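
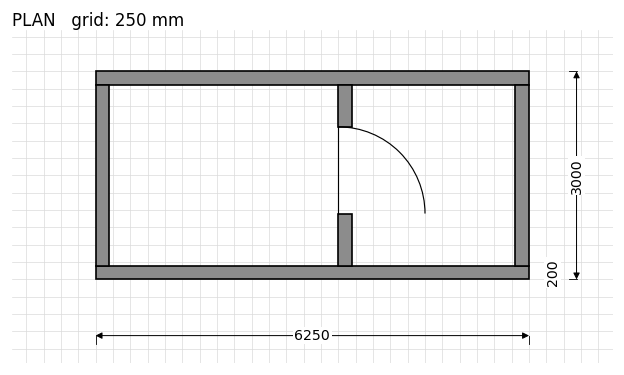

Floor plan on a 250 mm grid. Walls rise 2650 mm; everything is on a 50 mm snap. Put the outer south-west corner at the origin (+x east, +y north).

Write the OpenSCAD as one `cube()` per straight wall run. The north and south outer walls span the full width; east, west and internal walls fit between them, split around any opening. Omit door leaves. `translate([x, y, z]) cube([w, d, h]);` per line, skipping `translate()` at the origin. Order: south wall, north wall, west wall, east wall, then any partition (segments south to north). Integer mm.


cube([6250, 200, 2650]);
translate([0, 2800, 0]) cube([6250, 200, 2650]);
translate([0, 200, 0]) cube([200, 2600, 2650]);
translate([6050, 200, 0]) cube([200, 2600, 2650]);
translate([3500, 200, 0]) cube([200, 750, 2650]);
translate([3500, 2200, 0]) cube([200, 600, 2650]);


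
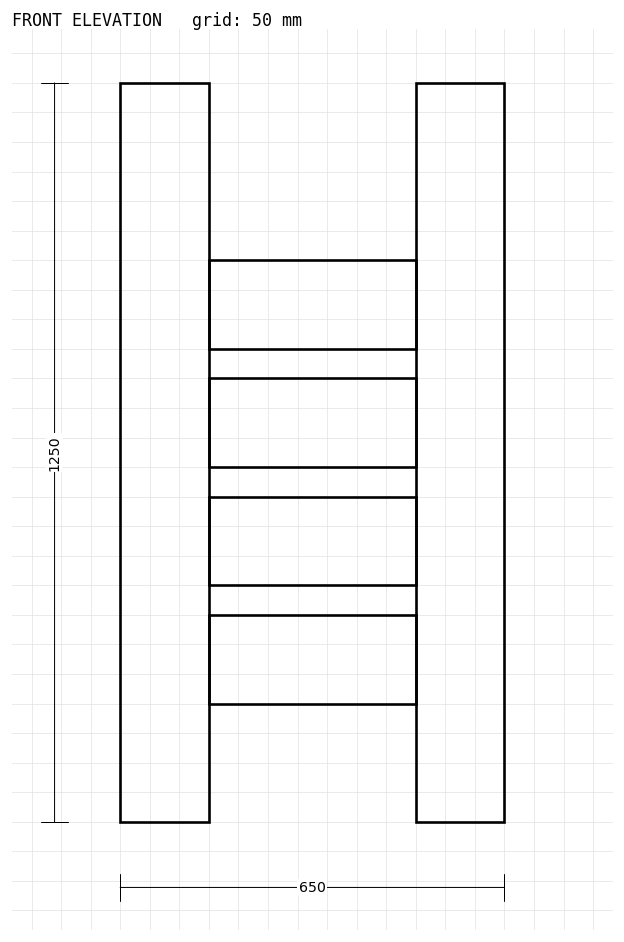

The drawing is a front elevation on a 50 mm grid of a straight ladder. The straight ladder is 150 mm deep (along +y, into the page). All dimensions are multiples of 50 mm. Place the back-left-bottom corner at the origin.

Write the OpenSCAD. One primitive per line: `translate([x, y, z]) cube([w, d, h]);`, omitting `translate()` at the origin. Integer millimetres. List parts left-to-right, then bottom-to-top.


cube([150, 150, 1250]);
translate([150, 0, 200]) cube([350, 150, 150]);
translate([150, 0, 400]) cube([350, 150, 150]);
translate([150, 0, 600]) cube([350, 150, 150]);
translate([150, 0, 800]) cube([350, 150, 150]);
translate([500, 0, 0]) cube([150, 150, 1250]);


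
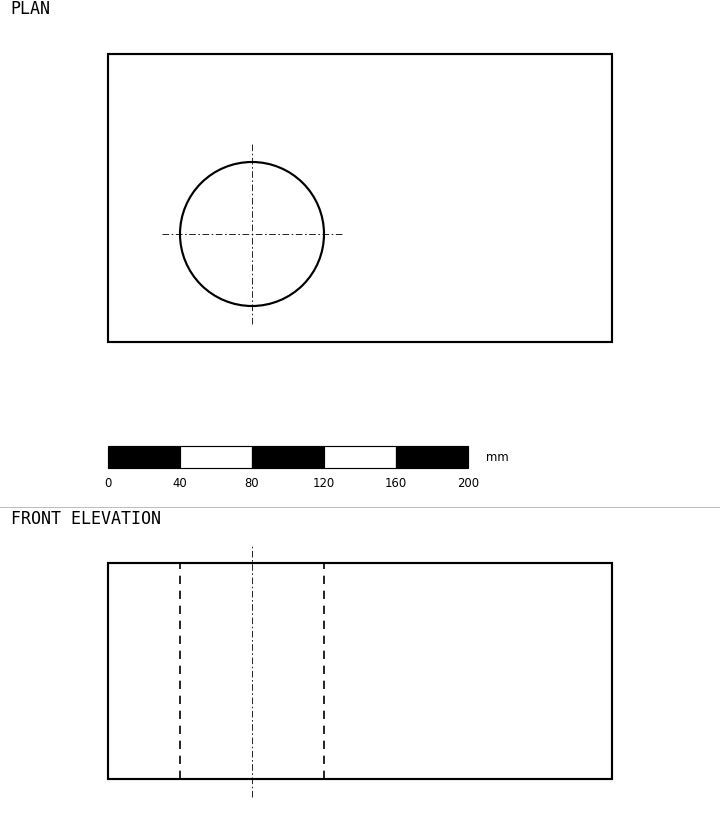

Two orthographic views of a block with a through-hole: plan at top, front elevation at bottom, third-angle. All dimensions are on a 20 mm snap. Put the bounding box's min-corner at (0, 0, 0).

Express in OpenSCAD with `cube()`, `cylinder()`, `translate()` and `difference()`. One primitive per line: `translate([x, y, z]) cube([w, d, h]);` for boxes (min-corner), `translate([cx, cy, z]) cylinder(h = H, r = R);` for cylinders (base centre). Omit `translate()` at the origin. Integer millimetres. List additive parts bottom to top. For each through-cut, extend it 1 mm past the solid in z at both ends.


difference() {
  cube([280, 160, 120]);
  translate([80, 60, -1]) cylinder(h = 122, r = 40);
}


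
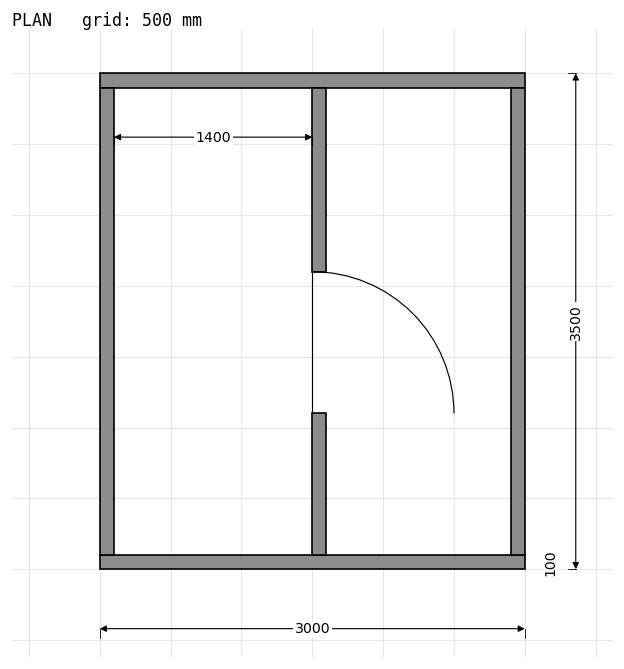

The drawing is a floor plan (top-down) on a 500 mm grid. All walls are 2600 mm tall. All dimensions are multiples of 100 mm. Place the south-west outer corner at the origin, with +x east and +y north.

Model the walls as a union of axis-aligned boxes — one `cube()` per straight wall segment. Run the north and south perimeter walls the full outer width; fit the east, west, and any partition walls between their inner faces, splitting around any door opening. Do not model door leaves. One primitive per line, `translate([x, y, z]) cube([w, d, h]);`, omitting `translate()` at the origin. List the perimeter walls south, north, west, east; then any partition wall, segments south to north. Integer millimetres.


cube([3000, 100, 2600]);
translate([0, 3400, 0]) cube([3000, 100, 2600]);
translate([0, 100, 0]) cube([100, 3300, 2600]);
translate([2900, 100, 0]) cube([100, 3300, 2600]);
translate([1500, 100, 0]) cube([100, 1000, 2600]);
translate([1500, 2100, 0]) cube([100, 1300, 2600]);


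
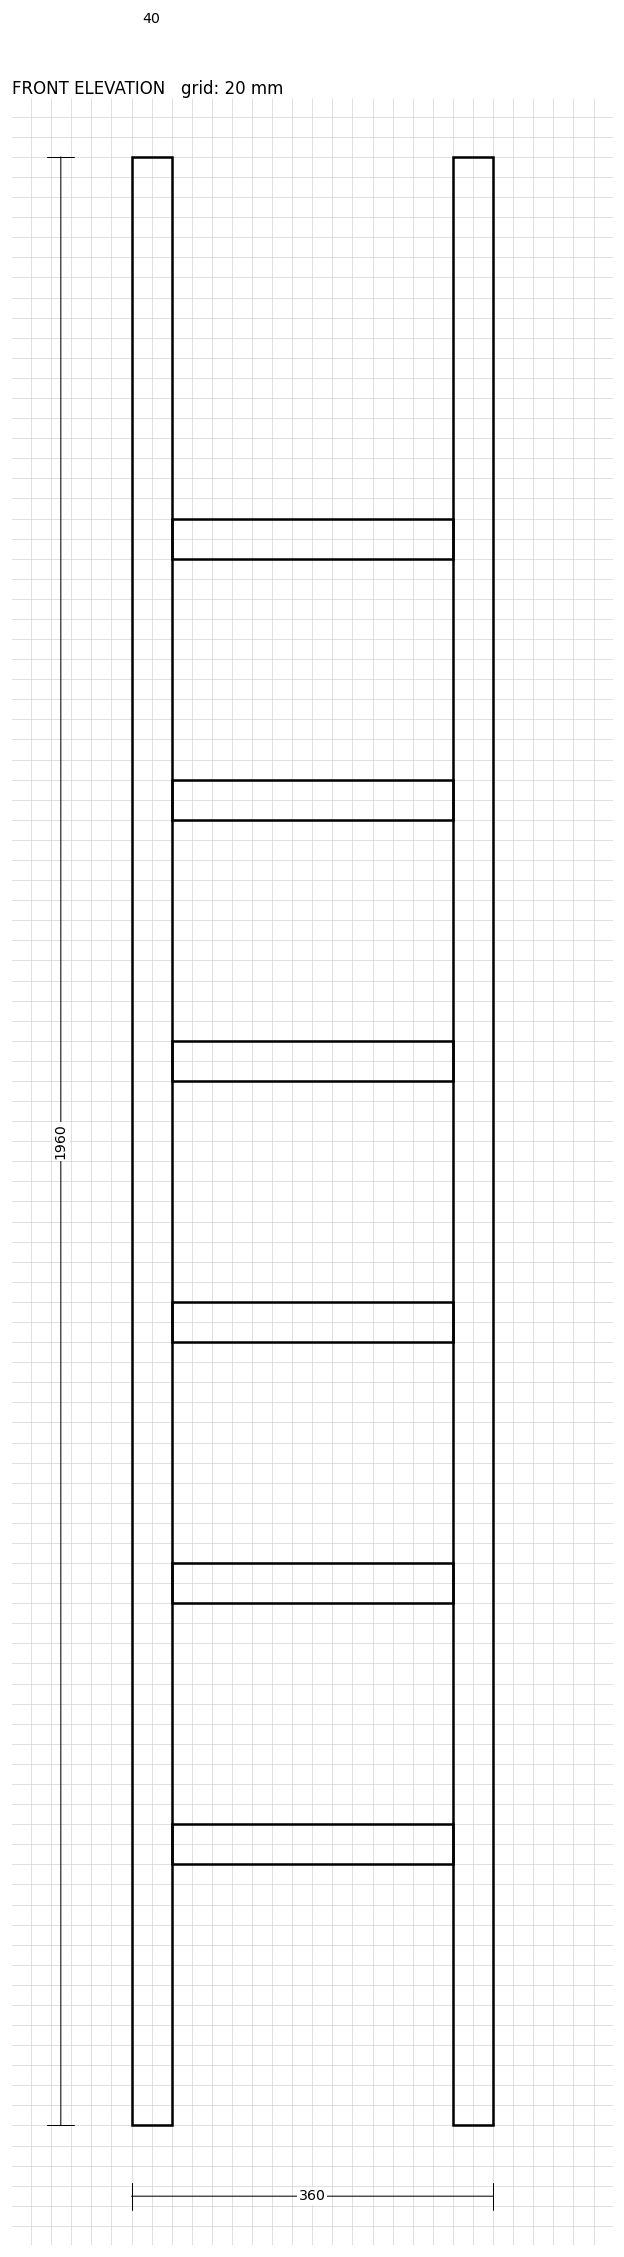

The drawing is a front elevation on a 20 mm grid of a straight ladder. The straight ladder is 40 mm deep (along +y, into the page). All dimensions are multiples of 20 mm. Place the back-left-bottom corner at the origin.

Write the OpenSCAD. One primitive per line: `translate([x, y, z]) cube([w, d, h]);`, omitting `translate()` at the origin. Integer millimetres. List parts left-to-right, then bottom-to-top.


cube([40, 40, 1960]);
translate([40, 0, 260]) cube([280, 40, 40]);
translate([40, 0, 520]) cube([280, 40, 40]);
translate([40, 0, 780]) cube([280, 40, 40]);
translate([40, 0, 1040]) cube([280, 40, 40]);
translate([40, 0, 1300]) cube([280, 40, 40]);
translate([40, 0, 1560]) cube([280, 40, 40]);
translate([320, 0, 0]) cube([40, 40, 1960]);


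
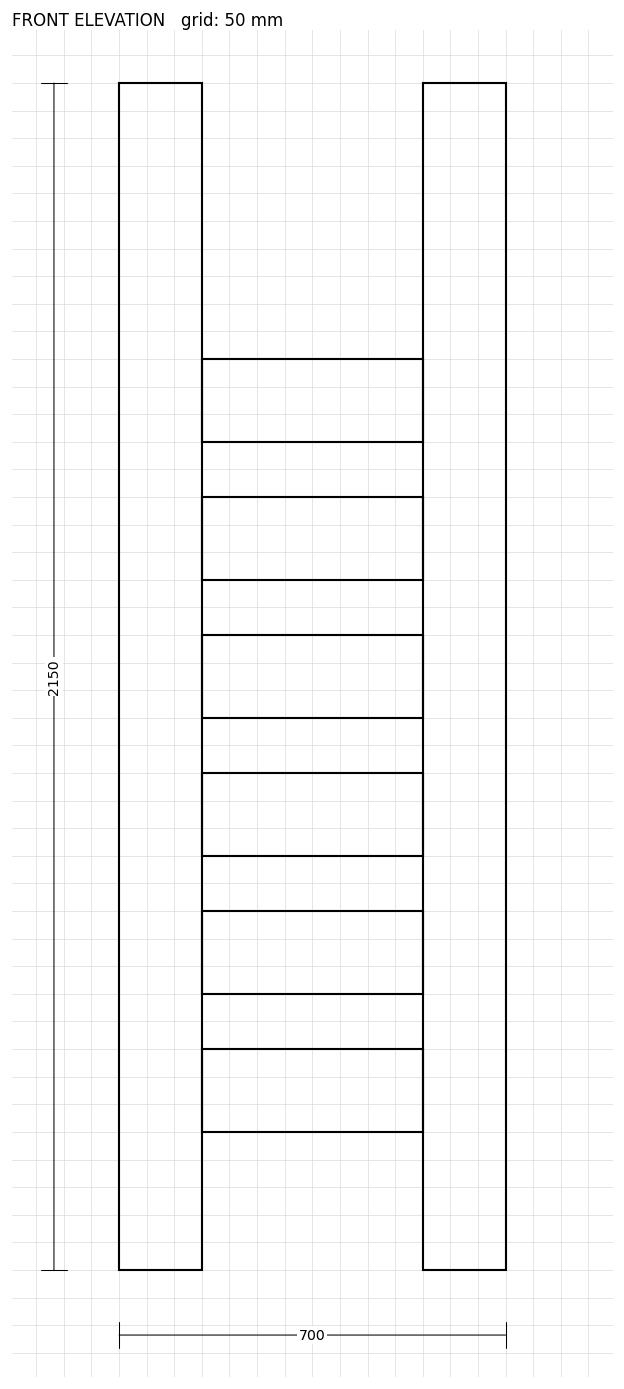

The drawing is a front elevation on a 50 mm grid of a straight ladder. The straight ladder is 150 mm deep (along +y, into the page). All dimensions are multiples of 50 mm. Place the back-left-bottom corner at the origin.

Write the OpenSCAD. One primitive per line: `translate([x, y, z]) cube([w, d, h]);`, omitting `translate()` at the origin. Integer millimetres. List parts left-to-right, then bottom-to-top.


cube([150, 150, 2150]);
translate([150, 0, 250]) cube([400, 150, 150]);
translate([150, 0, 500]) cube([400, 150, 150]);
translate([150, 0, 750]) cube([400, 150, 150]);
translate([150, 0, 1000]) cube([400, 150, 150]);
translate([150, 0, 1250]) cube([400, 150, 150]);
translate([150, 0, 1500]) cube([400, 150, 150]);
translate([550, 0, 0]) cube([150, 150, 2150]);


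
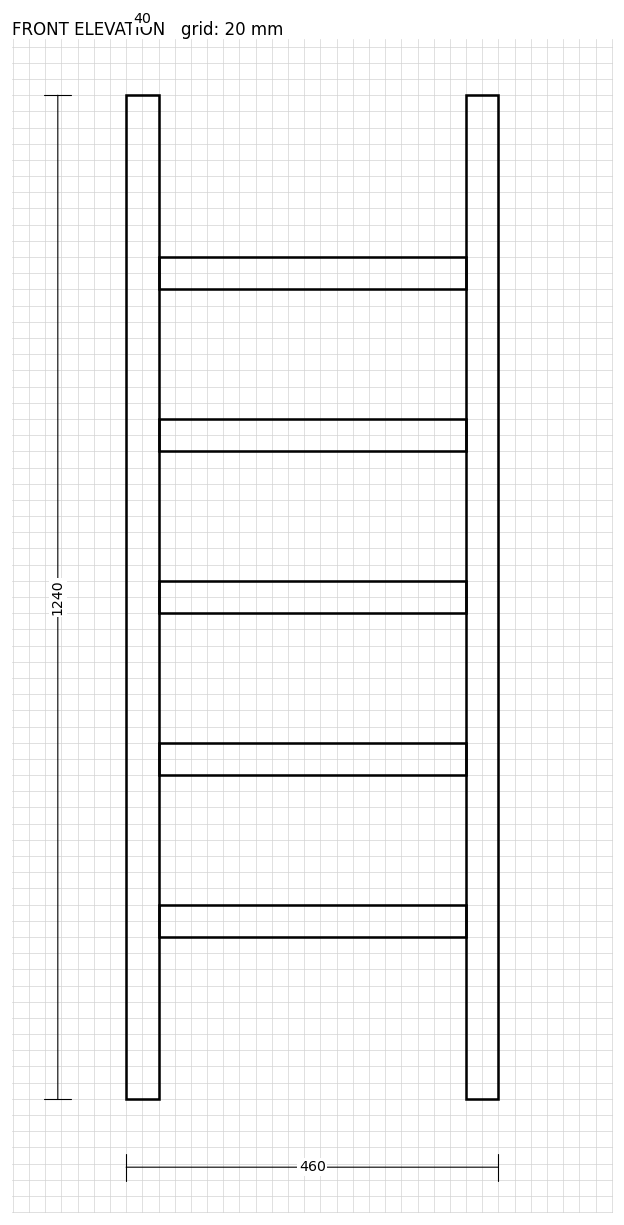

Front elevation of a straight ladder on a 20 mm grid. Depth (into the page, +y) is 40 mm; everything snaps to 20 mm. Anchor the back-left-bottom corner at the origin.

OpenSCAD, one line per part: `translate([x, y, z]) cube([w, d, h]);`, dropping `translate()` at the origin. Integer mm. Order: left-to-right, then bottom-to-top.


cube([40, 40, 1240]);
translate([40, 0, 200]) cube([380, 40, 40]);
translate([40, 0, 400]) cube([380, 40, 40]);
translate([40, 0, 600]) cube([380, 40, 40]);
translate([40, 0, 800]) cube([380, 40, 40]);
translate([40, 0, 1000]) cube([380, 40, 40]);
translate([420, 0, 0]) cube([40, 40, 1240]);


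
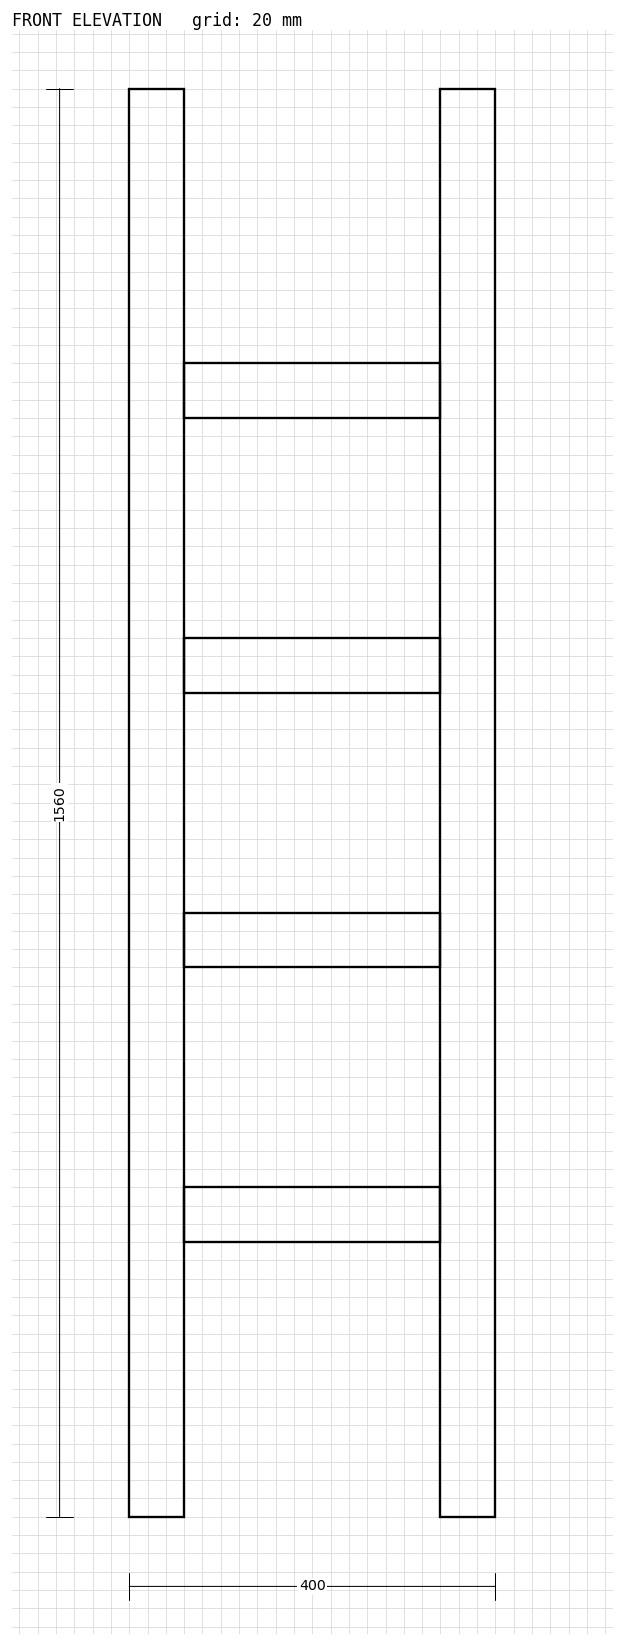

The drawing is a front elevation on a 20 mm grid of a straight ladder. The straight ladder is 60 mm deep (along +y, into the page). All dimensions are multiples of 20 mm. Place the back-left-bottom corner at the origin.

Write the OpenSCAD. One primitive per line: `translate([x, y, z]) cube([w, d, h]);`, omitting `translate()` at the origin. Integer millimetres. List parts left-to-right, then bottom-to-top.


cube([60, 60, 1560]);
translate([60, 0, 300]) cube([280, 60, 60]);
translate([60, 0, 600]) cube([280, 60, 60]);
translate([60, 0, 900]) cube([280, 60, 60]);
translate([60, 0, 1200]) cube([280, 60, 60]);
translate([340, 0, 0]) cube([60, 60, 1560]);


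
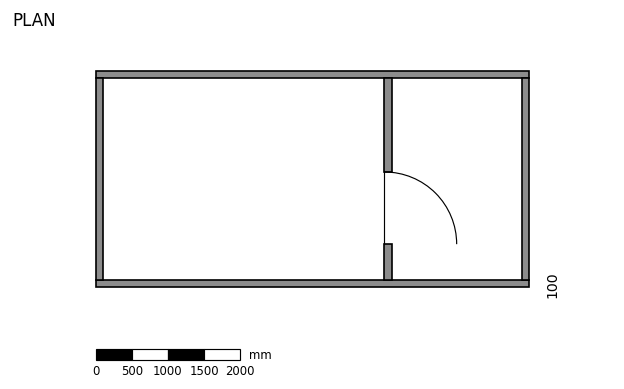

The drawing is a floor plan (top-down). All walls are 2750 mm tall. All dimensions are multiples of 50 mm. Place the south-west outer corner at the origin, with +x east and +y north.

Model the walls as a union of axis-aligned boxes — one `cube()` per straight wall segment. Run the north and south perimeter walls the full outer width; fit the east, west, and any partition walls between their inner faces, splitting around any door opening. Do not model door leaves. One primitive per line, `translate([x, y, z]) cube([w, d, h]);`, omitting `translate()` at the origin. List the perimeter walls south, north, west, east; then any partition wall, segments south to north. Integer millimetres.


cube([6000, 100, 2750]);
translate([0, 2900, 0]) cube([6000, 100, 2750]);
translate([0, 100, 0]) cube([100, 2800, 2750]);
translate([5900, 100, 0]) cube([100, 2800, 2750]);
translate([4000, 100, 0]) cube([100, 500, 2750]);
translate([4000, 1600, 0]) cube([100, 1300, 2750]);


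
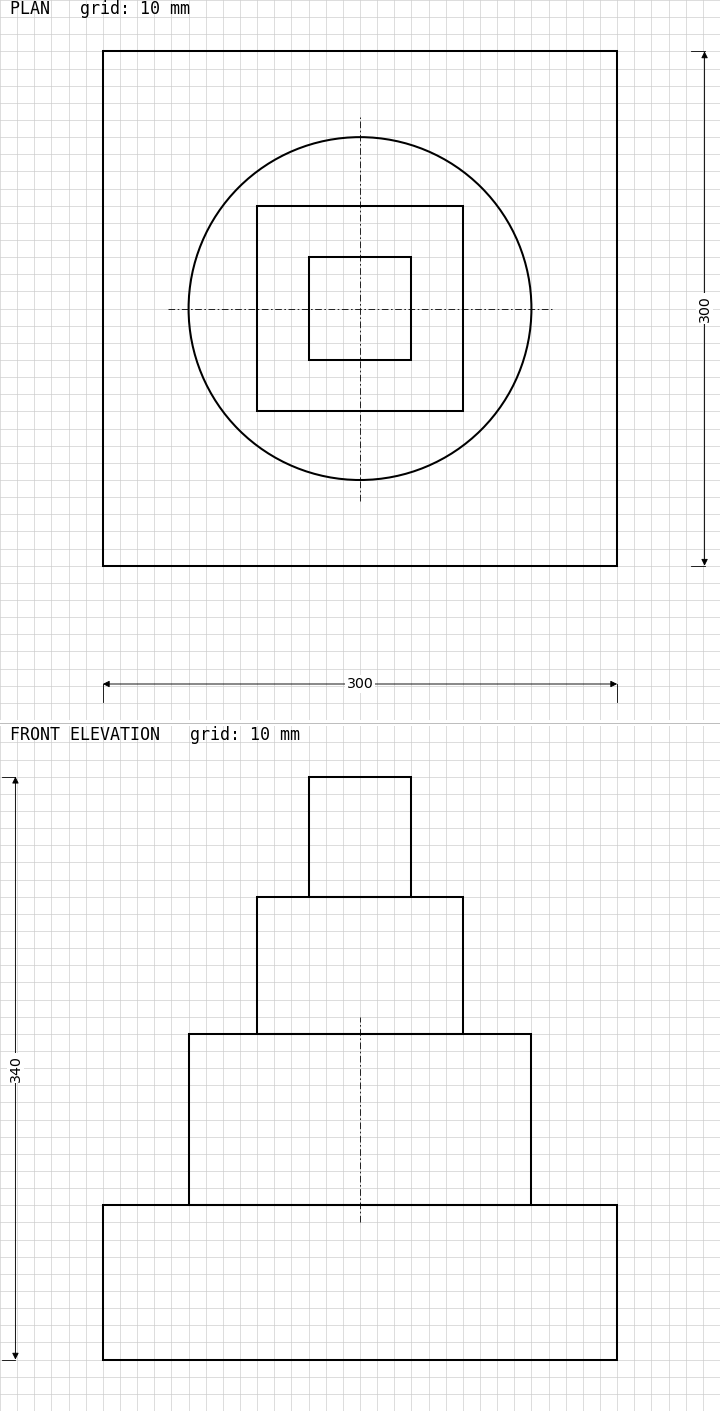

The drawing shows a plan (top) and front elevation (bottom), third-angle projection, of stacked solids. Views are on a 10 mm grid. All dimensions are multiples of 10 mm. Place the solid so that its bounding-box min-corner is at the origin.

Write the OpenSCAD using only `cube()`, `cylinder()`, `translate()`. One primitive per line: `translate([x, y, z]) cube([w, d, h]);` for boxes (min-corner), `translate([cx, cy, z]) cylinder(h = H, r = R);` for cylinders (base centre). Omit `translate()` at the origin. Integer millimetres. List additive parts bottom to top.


cube([300, 300, 90]);
translate([150, 150, 90]) cylinder(h = 100, r = 100);
translate([90, 90, 190]) cube([120, 120, 80]);
translate([120, 120, 270]) cube([60, 60, 70]);


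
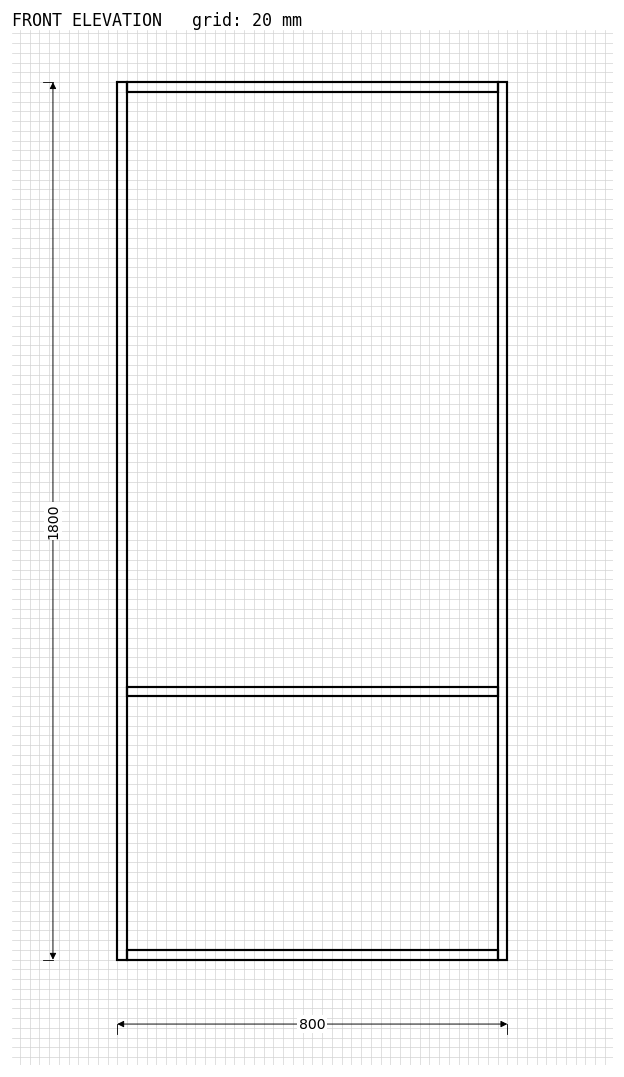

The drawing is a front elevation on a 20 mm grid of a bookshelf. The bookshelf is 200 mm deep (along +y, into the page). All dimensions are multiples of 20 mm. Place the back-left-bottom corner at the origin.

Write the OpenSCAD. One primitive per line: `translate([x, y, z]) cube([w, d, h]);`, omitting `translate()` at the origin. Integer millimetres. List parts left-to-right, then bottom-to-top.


cube([20, 200, 1800]);
translate([20, 0, 0]) cube([760, 200, 20]);
translate([20, 0, 540]) cube([760, 200, 20]);
translate([20, 0, 1780]) cube([760, 200, 20]);
translate([780, 0, 0]) cube([20, 200, 1800]);


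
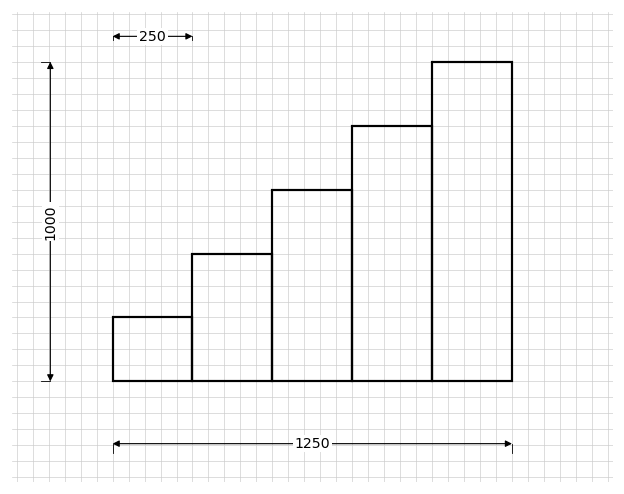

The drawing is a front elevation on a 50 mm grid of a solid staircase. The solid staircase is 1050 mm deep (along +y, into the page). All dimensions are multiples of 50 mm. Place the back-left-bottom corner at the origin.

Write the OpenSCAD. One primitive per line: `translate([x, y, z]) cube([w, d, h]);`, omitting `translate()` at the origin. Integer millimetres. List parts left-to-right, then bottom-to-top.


cube([250, 1050, 200]);
translate([250, 0, 0]) cube([250, 1050, 400]);
translate([500, 0, 0]) cube([250, 1050, 600]);
translate([750, 0, 0]) cube([250, 1050, 800]);
translate([1000, 0, 0]) cube([250, 1050, 1000]);


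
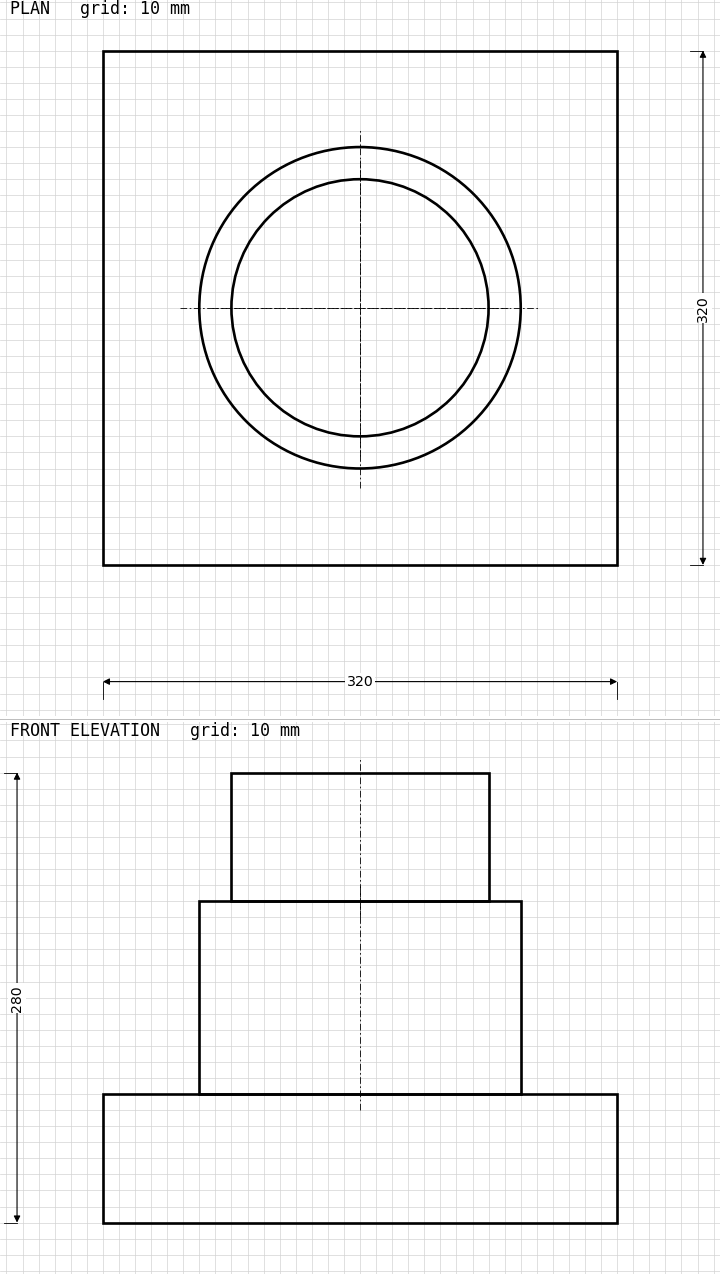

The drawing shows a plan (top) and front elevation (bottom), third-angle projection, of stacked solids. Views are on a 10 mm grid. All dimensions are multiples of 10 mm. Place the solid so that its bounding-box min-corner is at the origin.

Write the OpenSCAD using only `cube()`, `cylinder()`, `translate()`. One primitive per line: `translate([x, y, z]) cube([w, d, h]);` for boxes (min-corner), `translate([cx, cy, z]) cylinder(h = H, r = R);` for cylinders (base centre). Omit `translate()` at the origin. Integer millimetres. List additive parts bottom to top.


cube([320, 320, 80]);
translate([160, 160, 80]) cylinder(h = 120, r = 100);
translate([160, 160, 200]) cylinder(h = 80, r = 80);


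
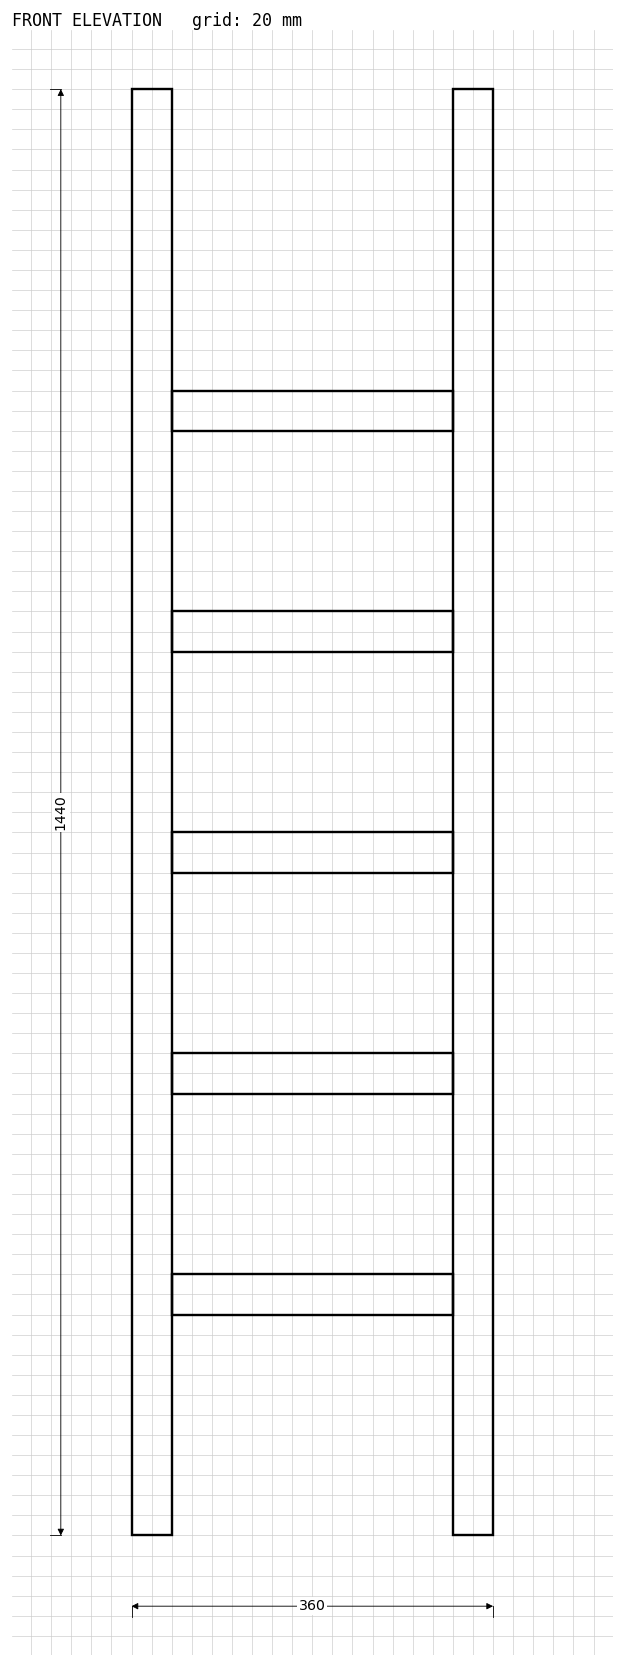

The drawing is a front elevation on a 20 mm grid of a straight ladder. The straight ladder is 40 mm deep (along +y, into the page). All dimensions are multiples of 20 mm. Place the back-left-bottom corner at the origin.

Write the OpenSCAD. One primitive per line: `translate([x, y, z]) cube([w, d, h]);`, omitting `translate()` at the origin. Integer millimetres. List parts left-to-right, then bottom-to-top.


cube([40, 40, 1440]);
translate([40, 0, 220]) cube([280, 40, 40]);
translate([40, 0, 440]) cube([280, 40, 40]);
translate([40, 0, 660]) cube([280, 40, 40]);
translate([40, 0, 880]) cube([280, 40, 40]);
translate([40, 0, 1100]) cube([280, 40, 40]);
translate([320, 0, 0]) cube([40, 40, 1440]);


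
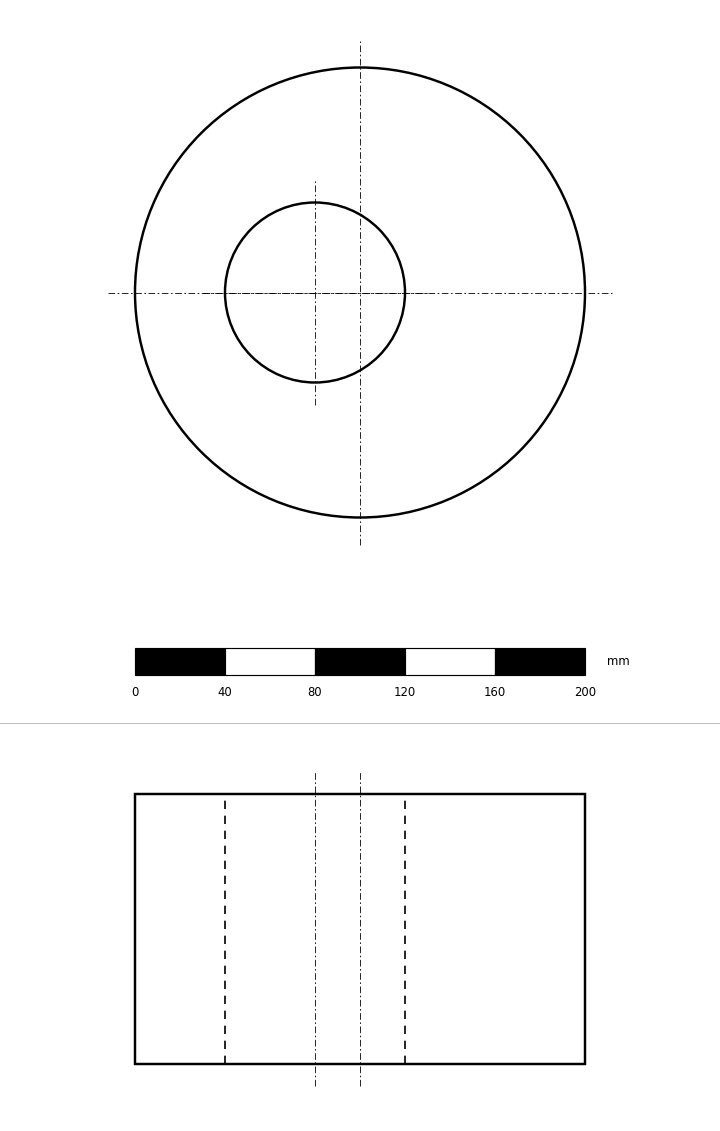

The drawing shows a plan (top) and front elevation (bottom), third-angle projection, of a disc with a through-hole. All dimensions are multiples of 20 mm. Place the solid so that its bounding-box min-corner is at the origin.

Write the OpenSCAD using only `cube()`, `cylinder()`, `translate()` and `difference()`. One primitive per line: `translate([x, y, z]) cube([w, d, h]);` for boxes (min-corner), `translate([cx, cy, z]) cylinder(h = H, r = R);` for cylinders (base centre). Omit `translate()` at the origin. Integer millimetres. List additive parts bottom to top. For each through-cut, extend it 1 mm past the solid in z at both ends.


difference() {
  translate([100, 100, 0]) cylinder(h = 120, r = 100);
  translate([80, 100, -1]) cylinder(h = 122, r = 40);
}


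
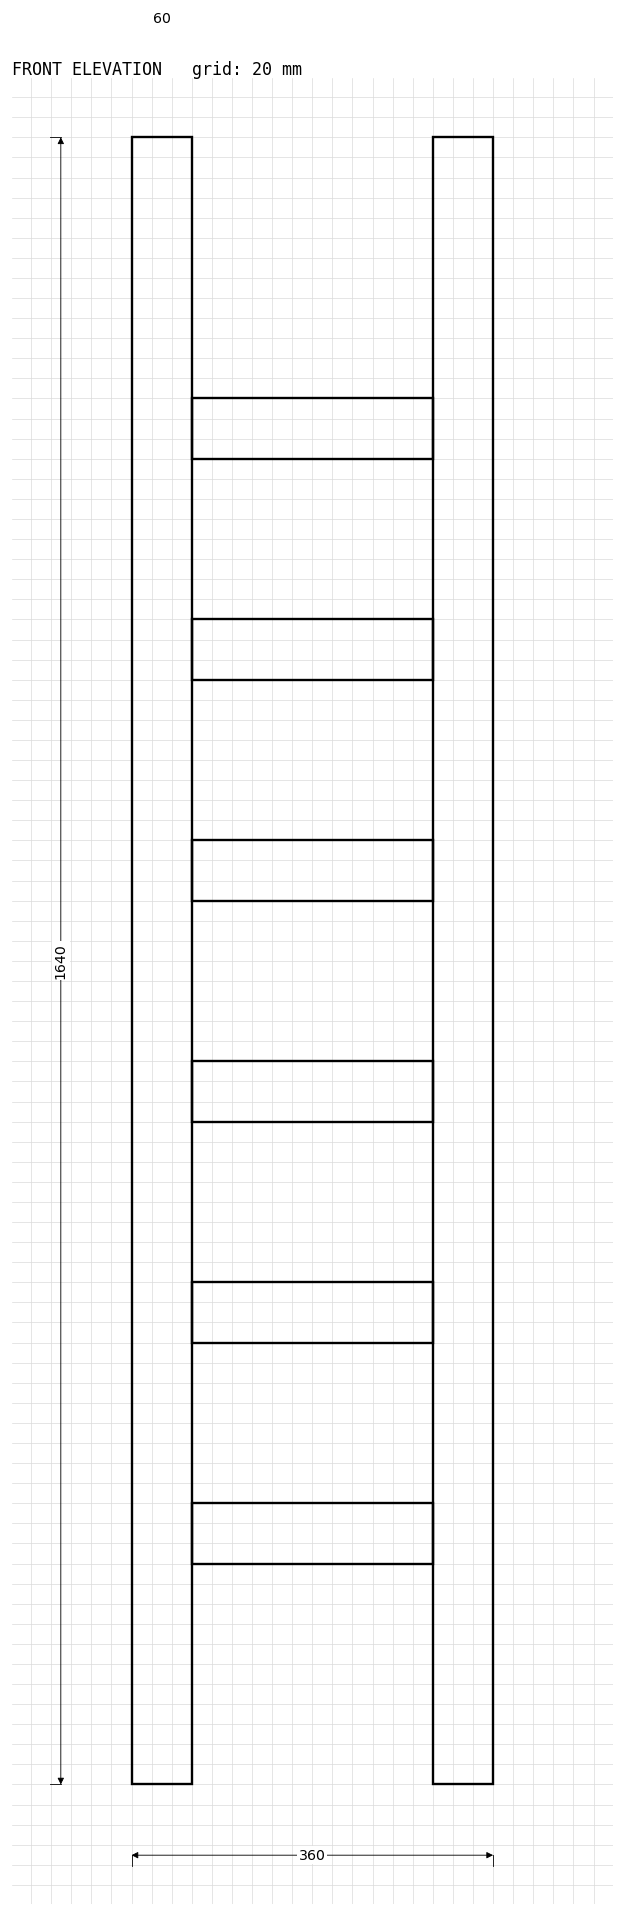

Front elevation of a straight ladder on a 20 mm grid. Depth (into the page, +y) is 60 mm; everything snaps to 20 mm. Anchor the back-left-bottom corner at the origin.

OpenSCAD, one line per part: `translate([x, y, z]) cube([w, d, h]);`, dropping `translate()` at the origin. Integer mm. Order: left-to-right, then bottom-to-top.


cube([60, 60, 1640]);
translate([60, 0, 220]) cube([240, 60, 60]);
translate([60, 0, 440]) cube([240, 60, 60]);
translate([60, 0, 660]) cube([240, 60, 60]);
translate([60, 0, 880]) cube([240, 60, 60]);
translate([60, 0, 1100]) cube([240, 60, 60]);
translate([60, 0, 1320]) cube([240, 60, 60]);
translate([300, 0, 0]) cube([60, 60, 1640]);


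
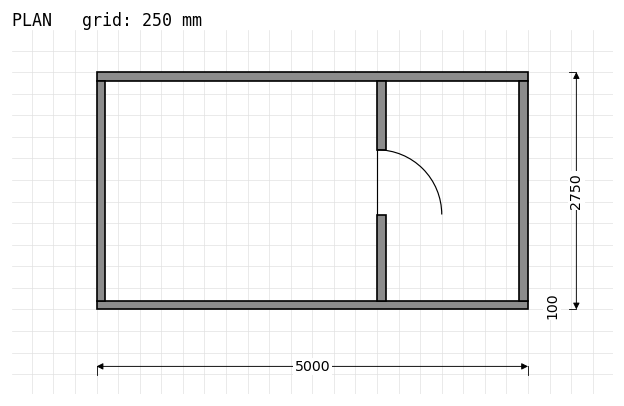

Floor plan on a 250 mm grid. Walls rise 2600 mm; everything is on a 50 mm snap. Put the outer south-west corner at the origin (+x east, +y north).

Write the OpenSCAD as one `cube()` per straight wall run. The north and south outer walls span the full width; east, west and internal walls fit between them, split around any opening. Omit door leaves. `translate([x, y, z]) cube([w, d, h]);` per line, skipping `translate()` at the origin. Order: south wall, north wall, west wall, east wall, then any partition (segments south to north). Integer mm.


cube([5000, 100, 2600]);
translate([0, 2650, 0]) cube([5000, 100, 2600]);
translate([0, 100, 0]) cube([100, 2550, 2600]);
translate([4900, 100, 0]) cube([100, 2550, 2600]);
translate([3250, 100, 0]) cube([100, 1000, 2600]);
translate([3250, 1850, 0]) cube([100, 800, 2600]);


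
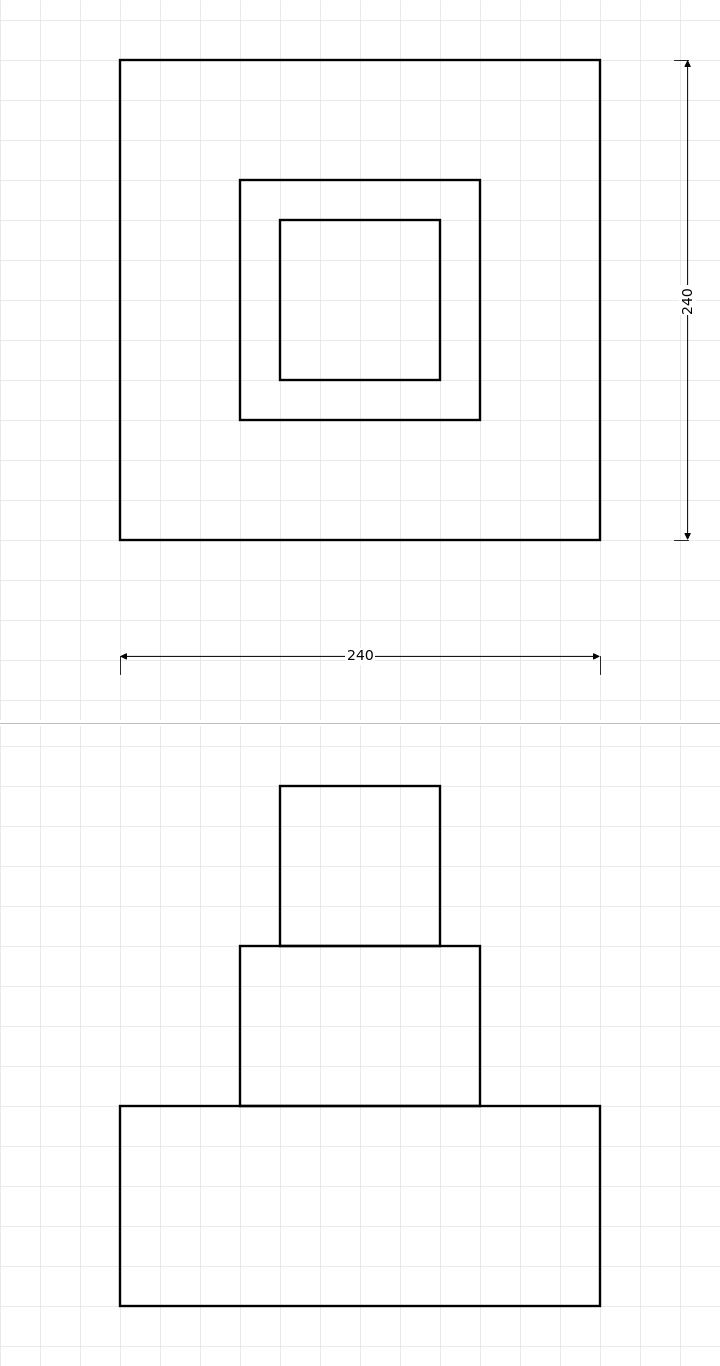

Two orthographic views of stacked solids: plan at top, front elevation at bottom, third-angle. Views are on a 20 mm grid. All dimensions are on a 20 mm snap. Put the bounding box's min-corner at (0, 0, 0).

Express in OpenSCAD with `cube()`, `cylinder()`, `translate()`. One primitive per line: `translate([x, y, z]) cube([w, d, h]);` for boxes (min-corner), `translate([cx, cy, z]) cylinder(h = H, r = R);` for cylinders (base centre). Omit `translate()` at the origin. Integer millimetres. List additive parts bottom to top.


cube([240, 240, 100]);
translate([60, 60, 100]) cube([120, 120, 80]);
translate([80, 80, 180]) cube([80, 80, 80]);


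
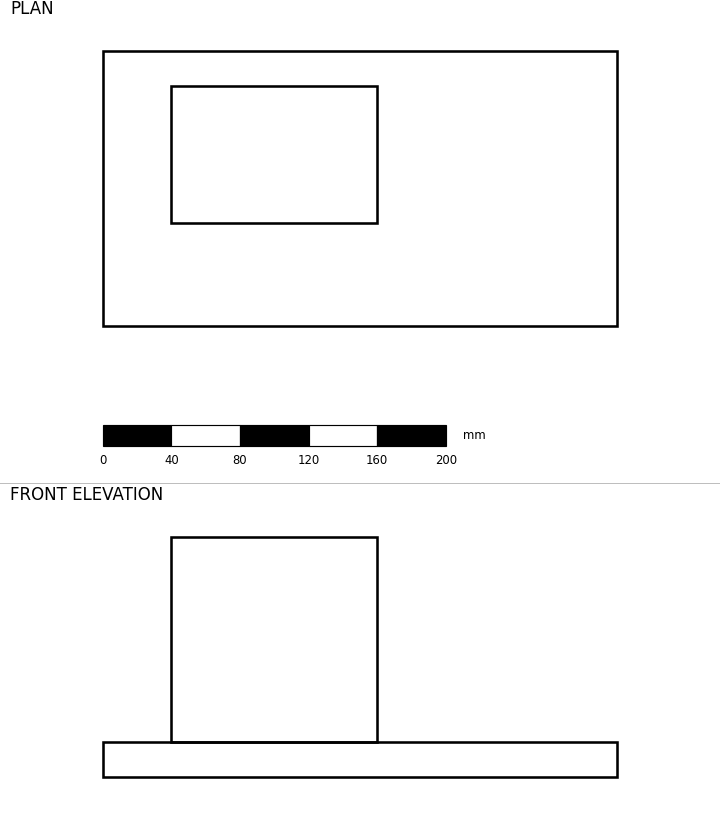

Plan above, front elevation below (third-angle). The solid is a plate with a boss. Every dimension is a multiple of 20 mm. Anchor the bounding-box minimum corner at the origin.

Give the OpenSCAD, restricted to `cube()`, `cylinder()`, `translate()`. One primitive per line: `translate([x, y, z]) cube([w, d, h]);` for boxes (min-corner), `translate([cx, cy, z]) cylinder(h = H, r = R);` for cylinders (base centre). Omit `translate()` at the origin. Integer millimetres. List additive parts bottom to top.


cube([300, 160, 20]);
translate([40, 60, 20]) cube([120, 80, 120]);


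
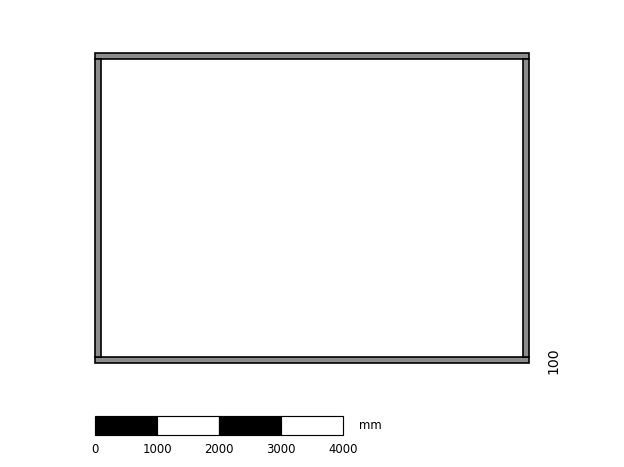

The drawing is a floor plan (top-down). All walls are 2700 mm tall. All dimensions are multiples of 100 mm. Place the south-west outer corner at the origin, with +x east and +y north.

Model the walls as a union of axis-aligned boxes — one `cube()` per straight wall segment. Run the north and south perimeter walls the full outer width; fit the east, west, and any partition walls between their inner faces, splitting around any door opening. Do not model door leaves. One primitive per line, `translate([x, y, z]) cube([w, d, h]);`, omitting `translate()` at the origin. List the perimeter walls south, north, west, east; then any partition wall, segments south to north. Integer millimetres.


cube([7000, 100, 2700]);
translate([0, 4900, 0]) cube([7000, 100, 2700]);
translate([0, 100, 0]) cube([100, 4800, 2700]);
translate([6900, 100, 0]) cube([100, 4800, 2700]);


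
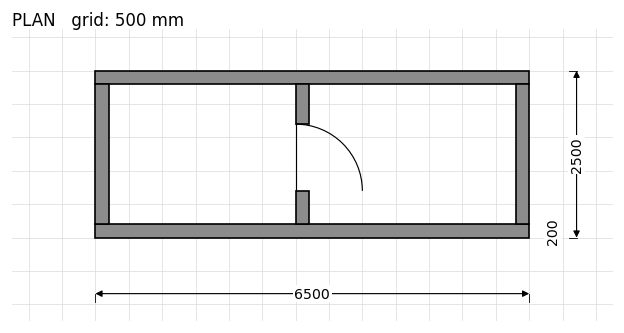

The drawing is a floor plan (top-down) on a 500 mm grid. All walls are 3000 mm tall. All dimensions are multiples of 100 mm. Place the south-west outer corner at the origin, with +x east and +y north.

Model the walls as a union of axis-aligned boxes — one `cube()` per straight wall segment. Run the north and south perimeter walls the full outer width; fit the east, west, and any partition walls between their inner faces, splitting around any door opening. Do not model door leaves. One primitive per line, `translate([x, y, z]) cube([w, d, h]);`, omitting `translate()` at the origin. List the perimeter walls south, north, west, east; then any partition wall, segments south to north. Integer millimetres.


cube([6500, 200, 3000]);
translate([0, 2300, 0]) cube([6500, 200, 3000]);
translate([0, 200, 0]) cube([200, 2100, 3000]);
translate([6300, 200, 0]) cube([200, 2100, 3000]);
translate([3000, 200, 0]) cube([200, 500, 3000]);
translate([3000, 1700, 0]) cube([200, 600, 3000]);


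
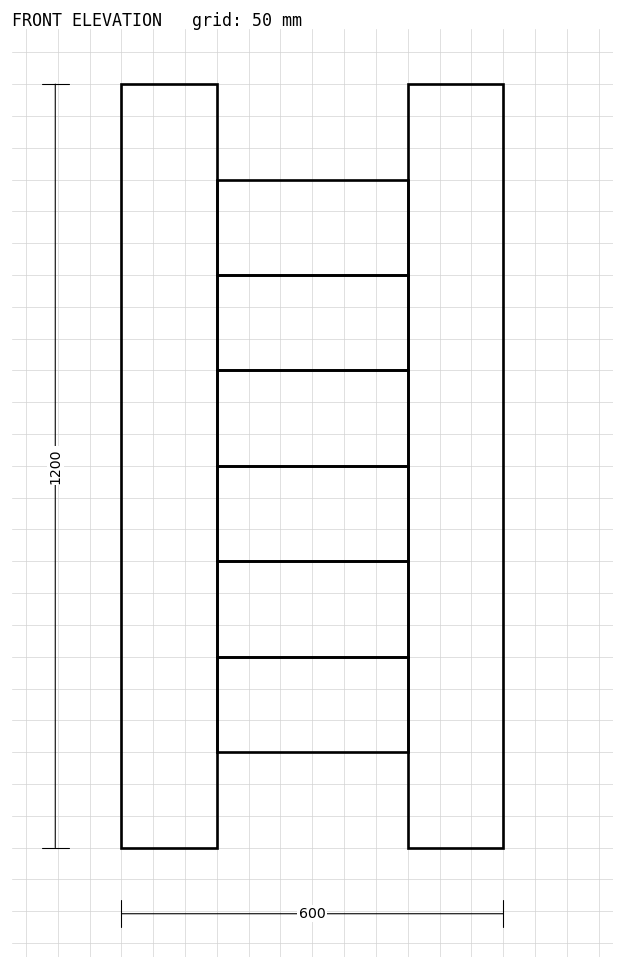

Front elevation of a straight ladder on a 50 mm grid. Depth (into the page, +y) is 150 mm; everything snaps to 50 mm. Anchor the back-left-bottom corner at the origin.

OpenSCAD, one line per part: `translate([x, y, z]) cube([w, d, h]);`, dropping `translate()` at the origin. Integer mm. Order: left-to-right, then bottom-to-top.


cube([150, 150, 1200]);
translate([150, 0, 150]) cube([300, 150, 150]);
translate([150, 0, 300]) cube([300, 150, 150]);
translate([150, 0, 450]) cube([300, 150, 150]);
translate([150, 0, 600]) cube([300, 150, 150]);
translate([150, 0, 750]) cube([300, 150, 150]);
translate([150, 0, 900]) cube([300, 150, 150]);
translate([450, 0, 0]) cube([150, 150, 1200]);


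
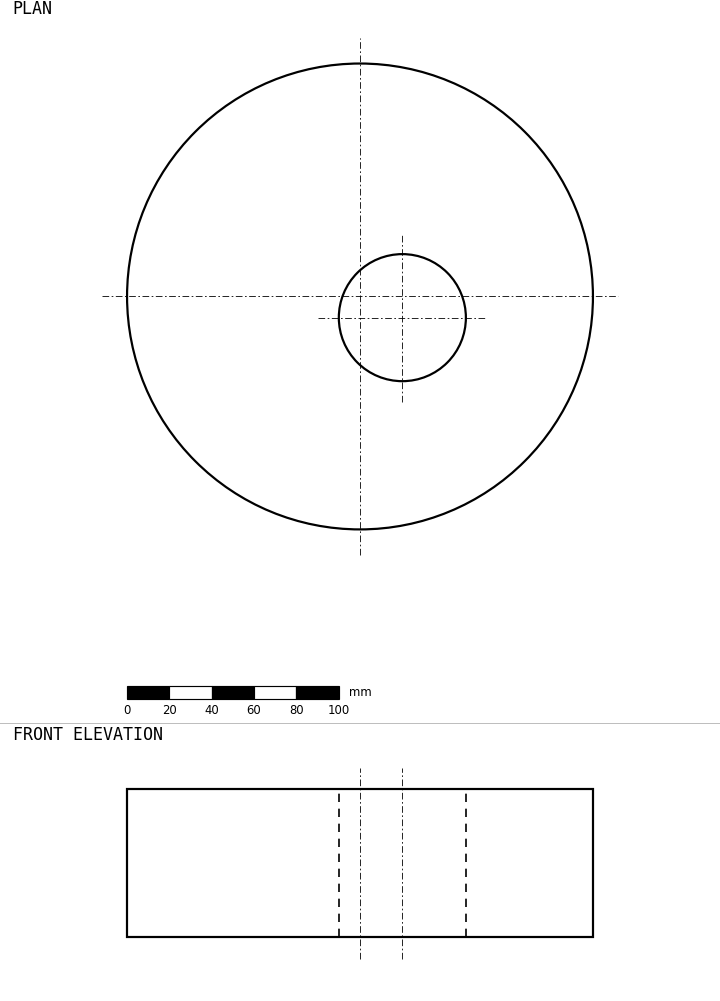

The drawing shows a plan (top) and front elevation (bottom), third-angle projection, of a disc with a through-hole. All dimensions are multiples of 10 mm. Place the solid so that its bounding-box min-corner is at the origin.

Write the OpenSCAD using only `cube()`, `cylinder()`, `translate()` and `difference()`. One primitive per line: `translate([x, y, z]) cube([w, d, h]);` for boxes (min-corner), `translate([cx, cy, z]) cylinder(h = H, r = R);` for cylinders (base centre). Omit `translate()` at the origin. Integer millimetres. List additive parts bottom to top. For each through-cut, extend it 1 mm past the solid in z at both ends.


difference() {
  translate([110, 110, 0]) cylinder(h = 70, r = 110);
  translate([130, 100, -1]) cylinder(h = 72, r = 30);
}


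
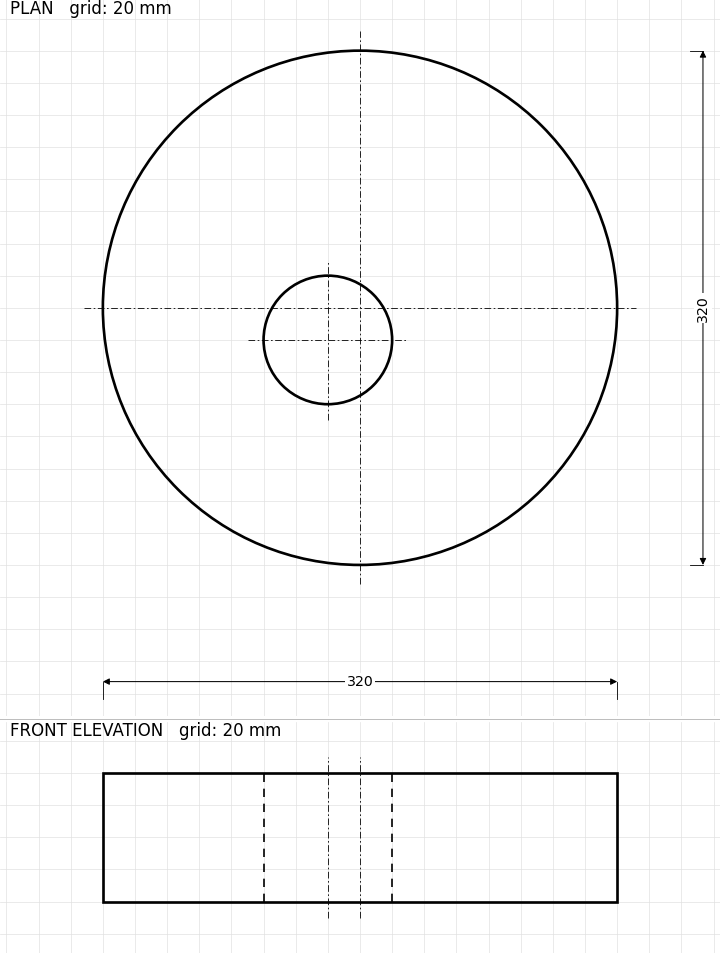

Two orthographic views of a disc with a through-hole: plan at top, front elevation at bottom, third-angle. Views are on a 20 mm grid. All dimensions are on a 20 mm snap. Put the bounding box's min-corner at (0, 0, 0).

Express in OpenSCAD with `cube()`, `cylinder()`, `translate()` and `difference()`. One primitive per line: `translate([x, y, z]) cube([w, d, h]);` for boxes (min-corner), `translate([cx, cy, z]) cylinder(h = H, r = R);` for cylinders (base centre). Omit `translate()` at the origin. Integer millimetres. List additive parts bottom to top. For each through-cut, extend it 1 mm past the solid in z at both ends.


difference() {
  translate([160, 160, 0]) cylinder(h = 80, r = 160);
  translate([140, 140, -1]) cylinder(h = 82, r = 40);
}


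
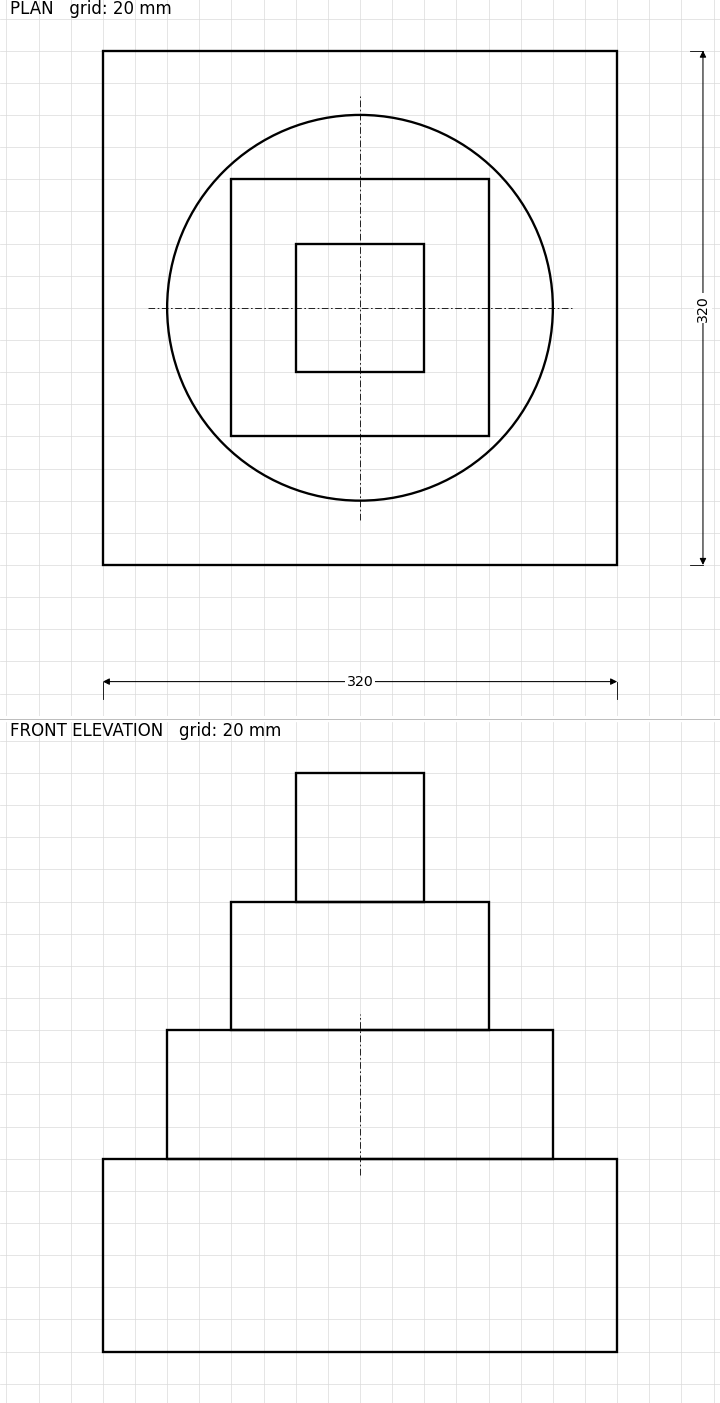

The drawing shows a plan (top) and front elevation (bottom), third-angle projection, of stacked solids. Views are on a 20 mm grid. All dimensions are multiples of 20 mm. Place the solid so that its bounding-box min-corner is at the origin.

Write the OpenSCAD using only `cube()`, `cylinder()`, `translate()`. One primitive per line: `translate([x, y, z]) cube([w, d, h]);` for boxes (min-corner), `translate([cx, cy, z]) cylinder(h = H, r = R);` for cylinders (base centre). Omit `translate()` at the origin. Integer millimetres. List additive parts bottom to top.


cube([320, 320, 120]);
translate([160, 160, 120]) cylinder(h = 80, r = 120);
translate([80, 80, 200]) cube([160, 160, 80]);
translate([120, 120, 280]) cube([80, 80, 80]);


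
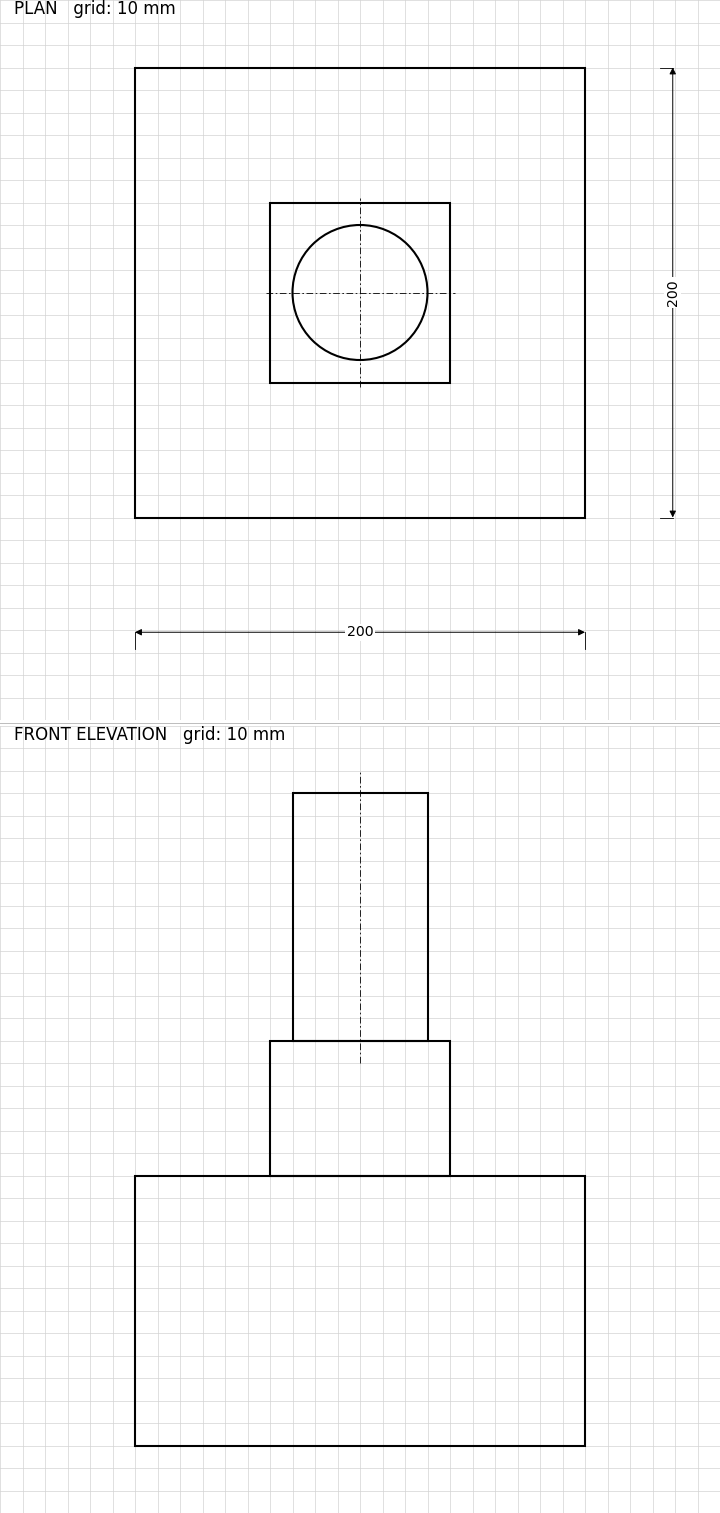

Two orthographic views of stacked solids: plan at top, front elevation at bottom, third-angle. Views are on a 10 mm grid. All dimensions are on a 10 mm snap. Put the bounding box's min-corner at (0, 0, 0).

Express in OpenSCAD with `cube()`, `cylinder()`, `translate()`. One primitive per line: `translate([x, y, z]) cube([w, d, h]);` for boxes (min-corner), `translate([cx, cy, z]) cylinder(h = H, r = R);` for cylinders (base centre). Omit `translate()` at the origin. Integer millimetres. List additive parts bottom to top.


cube([200, 200, 120]);
translate([60, 60, 120]) cube([80, 80, 60]);
translate([100, 100, 180]) cylinder(h = 110, r = 30);


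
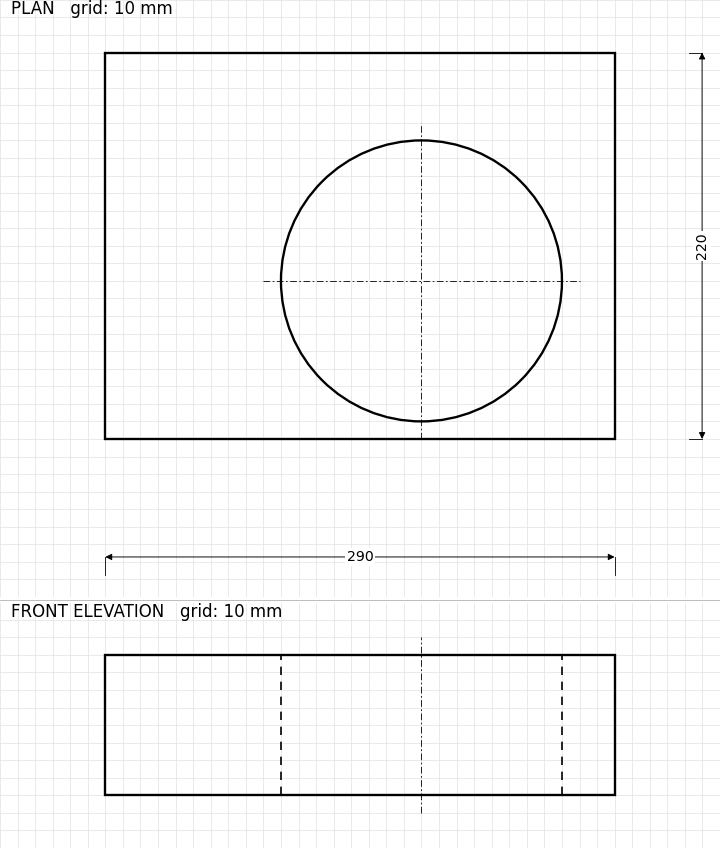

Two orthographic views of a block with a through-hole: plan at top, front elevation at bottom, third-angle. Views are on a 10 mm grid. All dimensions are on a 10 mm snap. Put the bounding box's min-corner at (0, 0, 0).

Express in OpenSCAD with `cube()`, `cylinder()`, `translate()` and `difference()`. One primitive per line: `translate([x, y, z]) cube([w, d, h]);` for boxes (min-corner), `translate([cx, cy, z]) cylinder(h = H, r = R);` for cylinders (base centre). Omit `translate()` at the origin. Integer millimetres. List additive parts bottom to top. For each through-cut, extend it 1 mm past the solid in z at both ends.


difference() {
  cube([290, 220, 80]);
  translate([180, 90, -1]) cylinder(h = 82, r = 80);
}


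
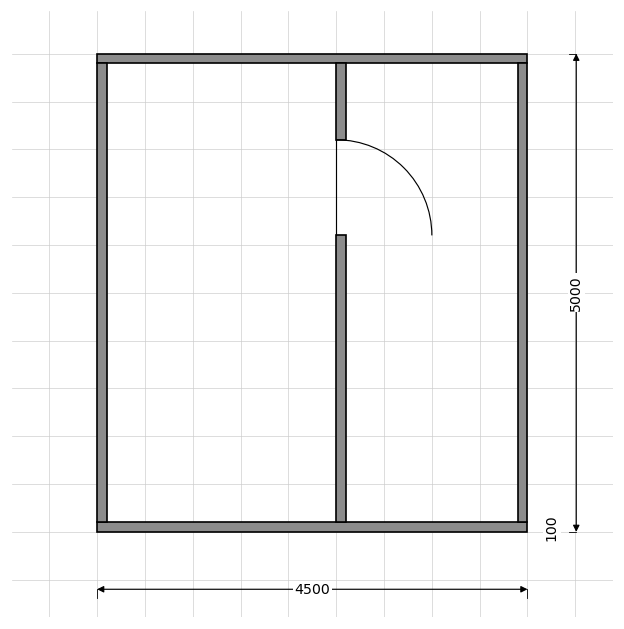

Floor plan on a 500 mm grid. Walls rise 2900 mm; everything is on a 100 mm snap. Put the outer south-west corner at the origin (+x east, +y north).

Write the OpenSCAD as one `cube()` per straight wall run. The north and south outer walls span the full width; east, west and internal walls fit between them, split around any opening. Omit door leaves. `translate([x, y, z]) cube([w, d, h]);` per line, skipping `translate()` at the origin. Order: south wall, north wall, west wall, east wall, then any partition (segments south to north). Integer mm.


cube([4500, 100, 2900]);
translate([0, 4900, 0]) cube([4500, 100, 2900]);
translate([0, 100, 0]) cube([100, 4800, 2900]);
translate([4400, 100, 0]) cube([100, 4800, 2900]);
translate([2500, 100, 0]) cube([100, 3000, 2900]);
translate([2500, 4100, 0]) cube([100, 800, 2900]);


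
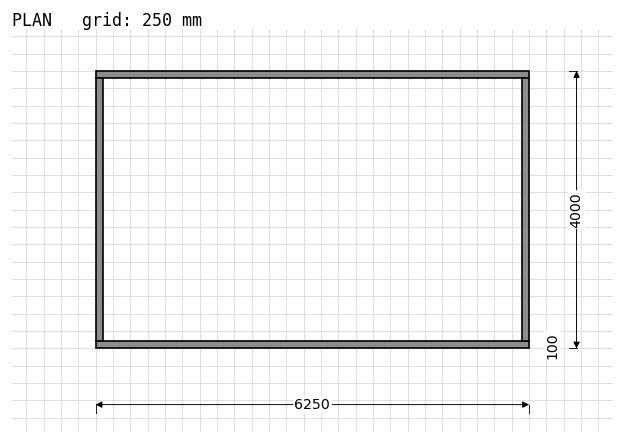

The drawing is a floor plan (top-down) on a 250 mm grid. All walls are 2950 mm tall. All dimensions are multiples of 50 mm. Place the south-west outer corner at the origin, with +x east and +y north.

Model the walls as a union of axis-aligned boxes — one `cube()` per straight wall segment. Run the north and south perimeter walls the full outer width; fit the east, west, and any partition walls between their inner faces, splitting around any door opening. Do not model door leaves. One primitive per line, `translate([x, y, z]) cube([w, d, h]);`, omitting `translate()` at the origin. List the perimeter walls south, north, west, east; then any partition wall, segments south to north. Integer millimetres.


cube([6250, 100, 2950]);
translate([0, 3900, 0]) cube([6250, 100, 2950]);
translate([0, 100, 0]) cube([100, 3800, 2950]);
translate([6150, 100, 0]) cube([100, 3800, 2950]);


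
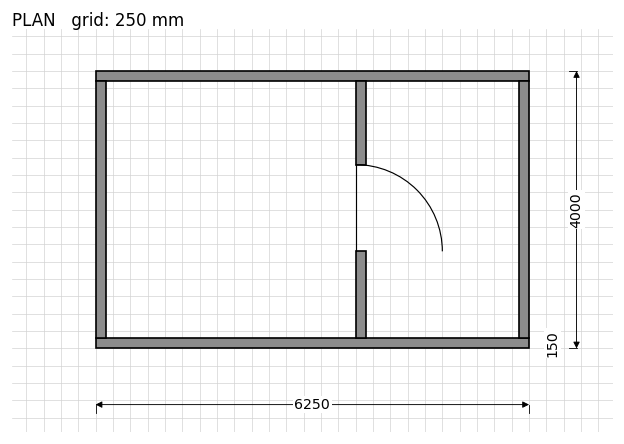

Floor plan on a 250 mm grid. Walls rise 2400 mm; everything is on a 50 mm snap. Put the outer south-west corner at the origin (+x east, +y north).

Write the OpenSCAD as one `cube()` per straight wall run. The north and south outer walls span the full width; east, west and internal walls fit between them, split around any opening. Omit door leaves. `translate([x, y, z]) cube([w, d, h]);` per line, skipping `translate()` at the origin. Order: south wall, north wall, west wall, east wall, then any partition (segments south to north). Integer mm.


cube([6250, 150, 2400]);
translate([0, 3850, 0]) cube([6250, 150, 2400]);
translate([0, 150, 0]) cube([150, 3700, 2400]);
translate([6100, 150, 0]) cube([150, 3700, 2400]);
translate([3750, 150, 0]) cube([150, 1250, 2400]);
translate([3750, 2650, 0]) cube([150, 1200, 2400]);


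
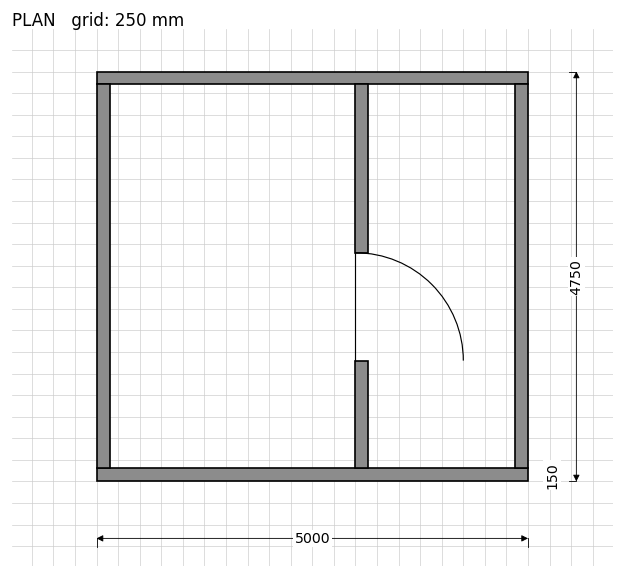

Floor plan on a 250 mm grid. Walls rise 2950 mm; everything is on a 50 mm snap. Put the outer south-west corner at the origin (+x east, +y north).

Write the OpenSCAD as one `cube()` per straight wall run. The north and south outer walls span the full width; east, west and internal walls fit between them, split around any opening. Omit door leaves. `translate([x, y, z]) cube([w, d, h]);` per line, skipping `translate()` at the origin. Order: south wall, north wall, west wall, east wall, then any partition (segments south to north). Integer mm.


cube([5000, 150, 2950]);
translate([0, 4600, 0]) cube([5000, 150, 2950]);
translate([0, 150, 0]) cube([150, 4450, 2950]);
translate([4850, 150, 0]) cube([150, 4450, 2950]);
translate([3000, 150, 0]) cube([150, 1250, 2950]);
translate([3000, 2650, 0]) cube([150, 1950, 2950]);


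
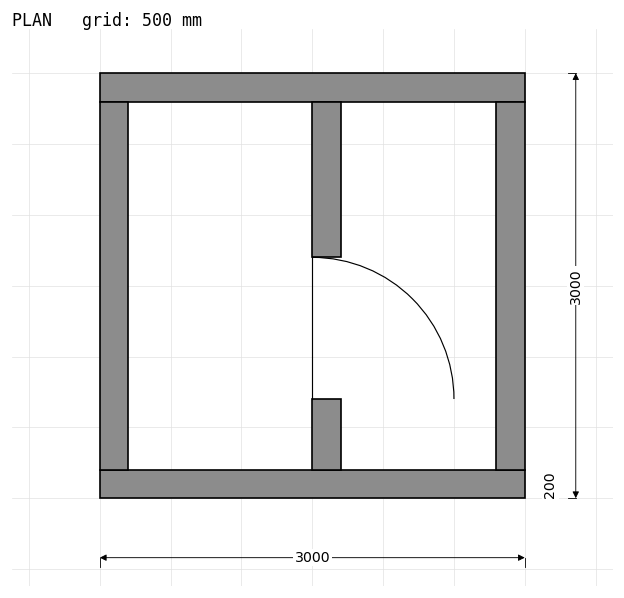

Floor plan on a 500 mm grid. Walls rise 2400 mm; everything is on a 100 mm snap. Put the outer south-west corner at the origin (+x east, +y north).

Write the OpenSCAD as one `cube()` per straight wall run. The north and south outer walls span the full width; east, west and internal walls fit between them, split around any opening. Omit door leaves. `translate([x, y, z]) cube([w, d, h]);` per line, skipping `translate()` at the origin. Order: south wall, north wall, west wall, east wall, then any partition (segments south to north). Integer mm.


cube([3000, 200, 2400]);
translate([0, 2800, 0]) cube([3000, 200, 2400]);
translate([0, 200, 0]) cube([200, 2600, 2400]);
translate([2800, 200, 0]) cube([200, 2600, 2400]);
translate([1500, 200, 0]) cube([200, 500, 2400]);
translate([1500, 1700, 0]) cube([200, 1100, 2400]);


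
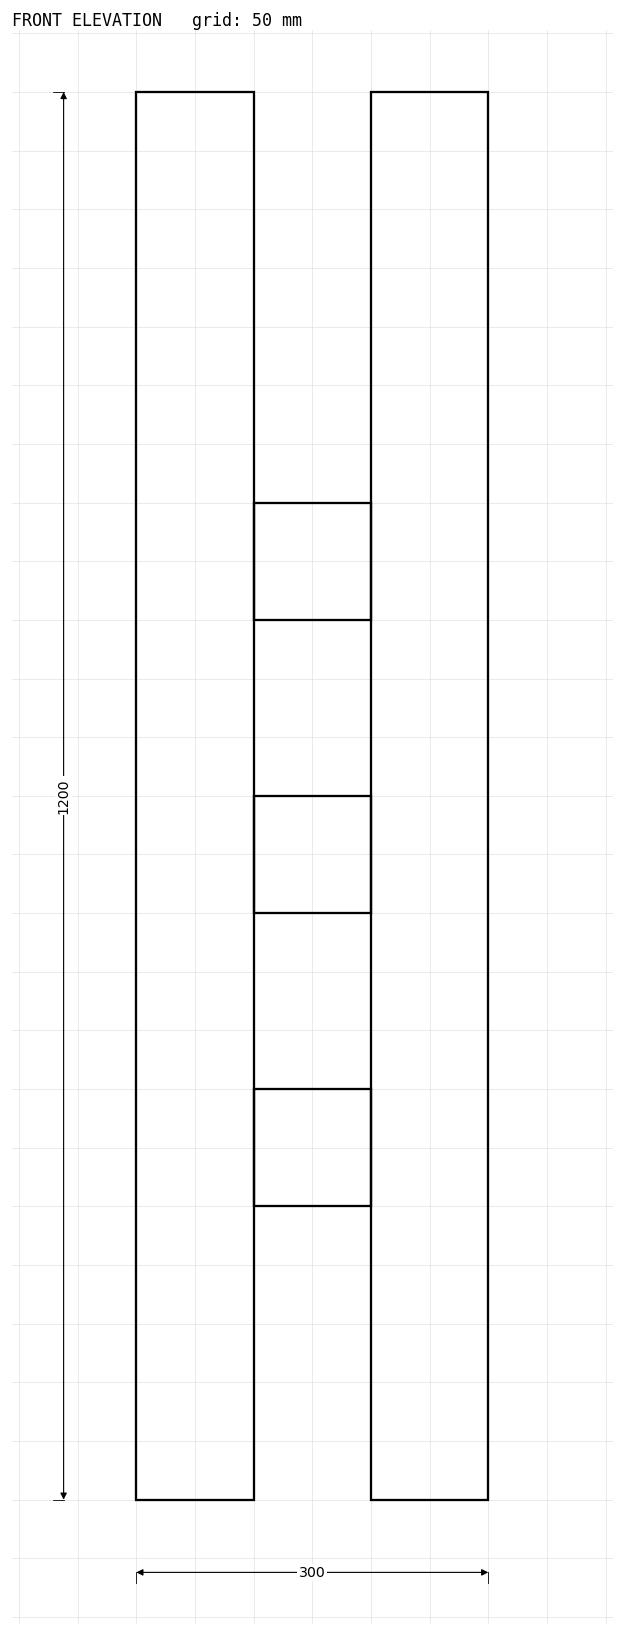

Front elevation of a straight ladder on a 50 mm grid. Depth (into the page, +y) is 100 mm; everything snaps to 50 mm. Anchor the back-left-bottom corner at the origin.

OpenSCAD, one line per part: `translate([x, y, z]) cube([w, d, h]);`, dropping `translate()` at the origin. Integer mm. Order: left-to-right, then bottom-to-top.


cube([100, 100, 1200]);
translate([100, 0, 250]) cube([100, 100, 100]);
translate([100, 0, 500]) cube([100, 100, 100]);
translate([100, 0, 750]) cube([100, 100, 100]);
translate([200, 0, 0]) cube([100, 100, 1200]);
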